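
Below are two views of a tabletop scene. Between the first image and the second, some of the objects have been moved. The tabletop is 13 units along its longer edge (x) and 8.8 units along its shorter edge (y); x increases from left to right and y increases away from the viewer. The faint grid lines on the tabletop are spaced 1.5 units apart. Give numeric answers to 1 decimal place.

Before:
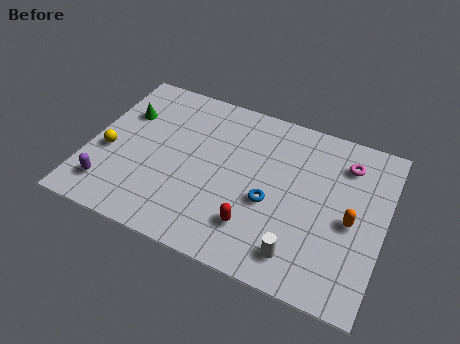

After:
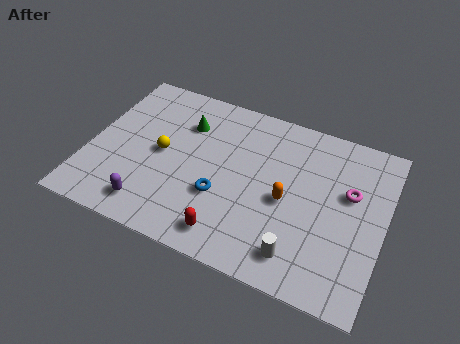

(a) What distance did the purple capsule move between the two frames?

1.9

The purple capsule moved from about (1.2, 1.7) to (3.1, 1.4), a distance of √(1.9² + 0.3²) ≈ 1.9.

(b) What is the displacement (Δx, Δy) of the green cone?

(2.7, 0.4)

From the two frames, the green cone sits at roughly (1.3, 6.0) before and (4.0, 6.4) after.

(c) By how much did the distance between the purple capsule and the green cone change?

+0.8

Before: roughly 4.3 units apart; after: 5.1. That's 0.8 units further apart.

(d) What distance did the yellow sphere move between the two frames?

2.4

The yellow sphere was near (0.9, 3.6) before and (3.2, 4.4) after, so it travelled √(2.3² + 0.8²) ≈ 2.4 units.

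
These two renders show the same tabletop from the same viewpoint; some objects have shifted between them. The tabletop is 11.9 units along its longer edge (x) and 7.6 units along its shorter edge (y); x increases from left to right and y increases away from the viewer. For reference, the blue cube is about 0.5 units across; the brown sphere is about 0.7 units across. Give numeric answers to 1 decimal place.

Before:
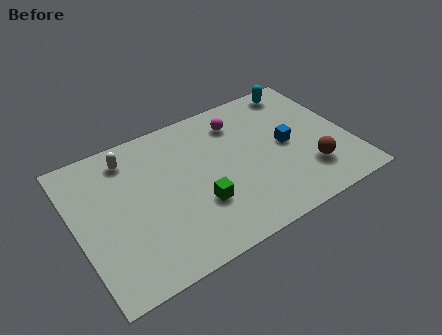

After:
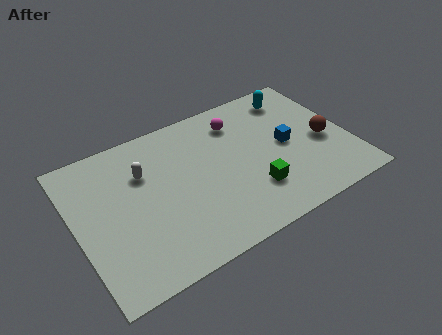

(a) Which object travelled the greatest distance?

the green cube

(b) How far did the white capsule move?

1.2

From (2.6, 6.3) to (3.1, 5.2), the white capsule covered √(0.5² + 1.1²) ≈ 1.2 units.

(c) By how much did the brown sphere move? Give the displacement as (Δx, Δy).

(0.9, 1.3)

The brown sphere started near (9.9, 2.0) and ended near (10.8, 3.3).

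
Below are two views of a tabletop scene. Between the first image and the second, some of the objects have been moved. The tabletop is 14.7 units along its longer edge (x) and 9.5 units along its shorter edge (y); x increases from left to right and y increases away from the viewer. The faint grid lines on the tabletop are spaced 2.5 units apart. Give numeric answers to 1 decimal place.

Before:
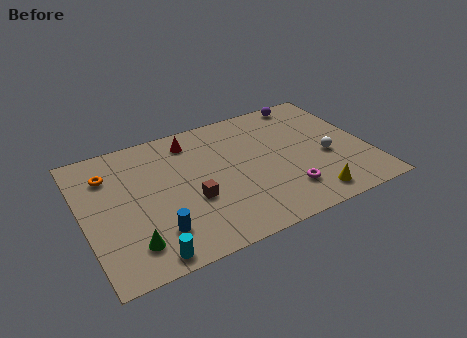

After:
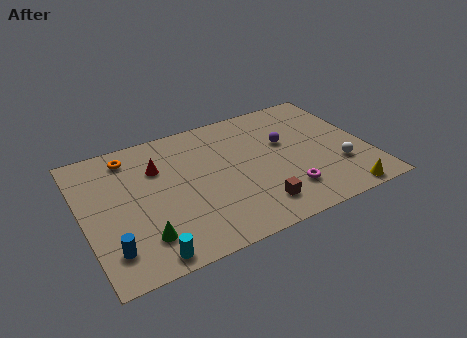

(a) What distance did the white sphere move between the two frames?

1.1

The white sphere moved from about (12.5, 3.9) to (13.0, 2.9), a distance of √(0.5² + 1.0²) ≈ 1.1.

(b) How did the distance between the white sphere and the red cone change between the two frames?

+2.0

They were about 7.7 units apart before and 9.7 after — 2.0 units further apart.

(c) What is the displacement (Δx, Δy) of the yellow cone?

(1.6, -0.5)

The yellow cone started near (11.2, 1.3) and ended near (12.8, 0.8).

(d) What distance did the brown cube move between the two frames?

3.6

The brown cube was near (5.4, 3.6) before and (8.5, 1.8) after, so it travelled √(3.1² + 1.8²) ≈ 3.6 units.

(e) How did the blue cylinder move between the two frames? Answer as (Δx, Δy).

(-2.3, -0.2)

From the two frames, the blue cylinder sits at roughly (3.4, 2.2) before and (1.1, 2.0) after.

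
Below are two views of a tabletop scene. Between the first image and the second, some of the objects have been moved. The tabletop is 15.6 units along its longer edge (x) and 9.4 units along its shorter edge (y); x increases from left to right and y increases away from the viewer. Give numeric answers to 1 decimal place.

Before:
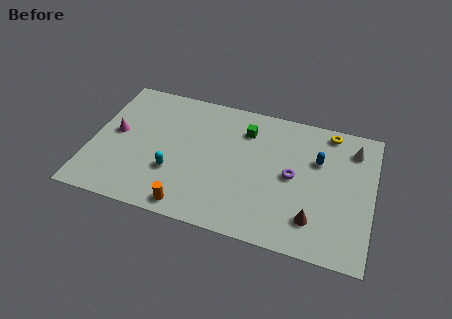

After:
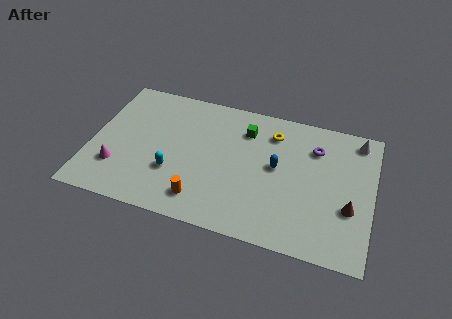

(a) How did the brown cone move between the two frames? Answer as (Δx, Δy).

(1.9, 1.3)

The brown cone was at about (12.5, 2.1) and moved to about (14.4, 3.4).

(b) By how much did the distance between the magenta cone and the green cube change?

+0.8

Before: roughly 7.4 units apart; after: 8.2. That's 0.8 units further apart.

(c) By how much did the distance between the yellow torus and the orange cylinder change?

-3.6

They were about 10.3 units apart before and 6.7 after — 3.6 units closer together.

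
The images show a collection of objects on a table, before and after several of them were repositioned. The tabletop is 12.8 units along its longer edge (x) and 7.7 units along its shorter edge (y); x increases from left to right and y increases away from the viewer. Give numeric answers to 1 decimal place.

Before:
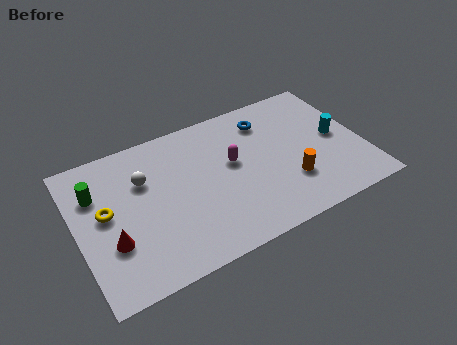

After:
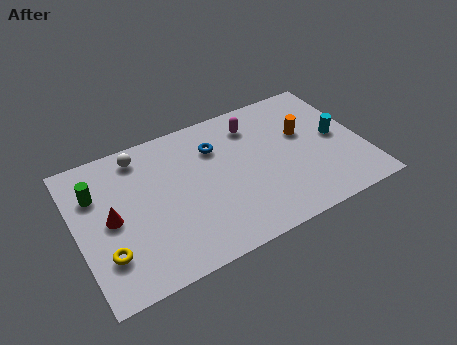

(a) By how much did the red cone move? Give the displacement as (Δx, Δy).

(0.1, 1.2)

The red cone was at about (1.4, 2.6) and moved to about (1.5, 3.8).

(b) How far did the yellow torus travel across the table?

2.1

The yellow torus was near (1.3, 4.2) before and (1.1, 2.1) after, so it travelled √(0.2² + 2.1²) ≈ 2.1 units.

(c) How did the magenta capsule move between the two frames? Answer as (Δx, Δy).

(1.2, 1.7)

From the two frames, the magenta capsule sits at roughly (7.0, 4.4) before and (8.2, 6.1) after.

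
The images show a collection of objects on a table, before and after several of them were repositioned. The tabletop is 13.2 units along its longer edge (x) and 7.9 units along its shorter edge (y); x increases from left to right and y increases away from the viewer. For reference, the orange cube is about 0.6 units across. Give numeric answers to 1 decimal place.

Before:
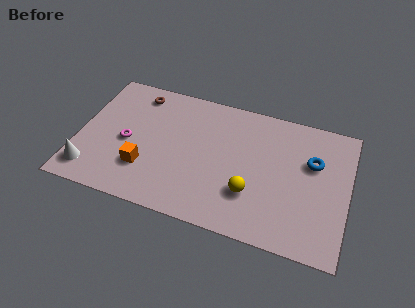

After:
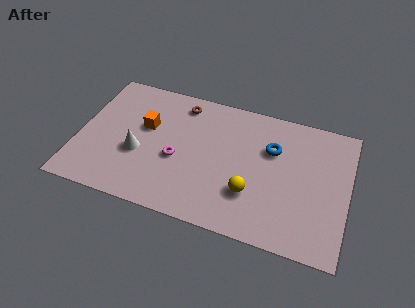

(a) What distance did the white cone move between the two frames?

2.8

From (0.8, 1.4) to (3.0, 3.1), the white cone covered √(2.2² + 1.7²) ≈ 2.8 units.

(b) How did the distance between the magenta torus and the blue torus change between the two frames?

-4.2

The distance was about 9.1 in the first image and 4.9 in the second, so they moved 4.2 units closer together.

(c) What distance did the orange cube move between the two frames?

2.5

The orange cube was near (3.4, 2.3) before and (3.2, 4.8) after, so it travelled √(0.2² + 2.5²) ≈ 2.5 units.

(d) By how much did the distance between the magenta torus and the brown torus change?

+0.3

Before: roughly 3.1 units apart; after: 3.4. That's 0.3 units further apart.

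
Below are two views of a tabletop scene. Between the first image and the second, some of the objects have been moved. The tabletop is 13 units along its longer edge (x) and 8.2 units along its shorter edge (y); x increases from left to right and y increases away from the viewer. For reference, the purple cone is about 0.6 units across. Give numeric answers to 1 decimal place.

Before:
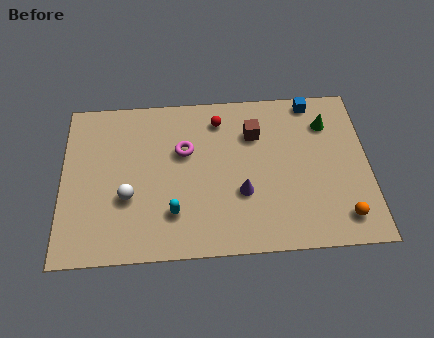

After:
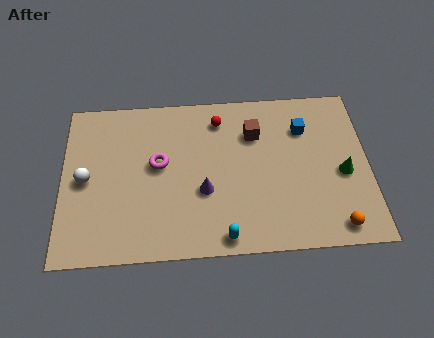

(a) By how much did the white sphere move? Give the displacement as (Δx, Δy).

(-1.8, 1.0)

The white sphere was at about (2.8, 3.0) and moved to about (1.0, 4.0).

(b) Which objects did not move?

the brown cube and the red sphere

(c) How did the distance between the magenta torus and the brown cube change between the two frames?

+1.2

The distance was about 3.1 in the first image and 4.3 in the second, so they moved 1.2 units further apart.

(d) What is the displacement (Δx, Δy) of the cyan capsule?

(2.1, -1.3)

The cyan capsule was at about (4.7, 2.1) and moved to about (6.8, 0.8).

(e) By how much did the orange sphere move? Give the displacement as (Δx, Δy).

(-0.3, -0.4)

The orange sphere was at about (11.8, 1.4) and moved to about (11.5, 1.0).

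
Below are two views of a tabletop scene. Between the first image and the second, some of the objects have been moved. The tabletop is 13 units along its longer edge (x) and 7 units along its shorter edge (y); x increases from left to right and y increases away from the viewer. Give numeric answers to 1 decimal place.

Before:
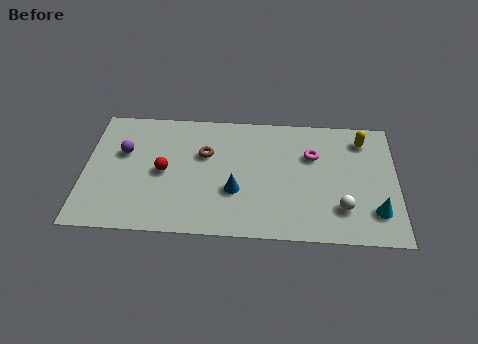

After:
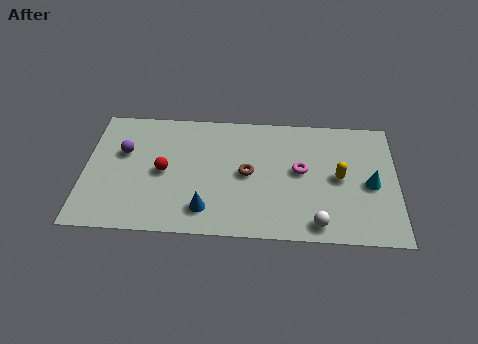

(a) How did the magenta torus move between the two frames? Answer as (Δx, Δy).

(-0.5, -0.9)

From the two frames, the magenta torus sits at roughly (9.5, 4.7) before and (9.0, 3.8) after.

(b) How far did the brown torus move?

2.1

The brown torus was near (5.0, 4.5) before and (6.8, 3.5) after, so it travelled √(1.8² + 1.0²) ≈ 2.1 units.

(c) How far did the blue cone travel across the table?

1.6

The blue cone was near (6.3, 2.5) before and (5.1, 1.4) after, so it travelled √(1.2² + 1.1²) ≈ 1.6 units.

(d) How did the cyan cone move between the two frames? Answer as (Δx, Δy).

(-0.2, 1.5)

The cyan cone was at about (12.1, 1.7) and moved to about (11.9, 3.2).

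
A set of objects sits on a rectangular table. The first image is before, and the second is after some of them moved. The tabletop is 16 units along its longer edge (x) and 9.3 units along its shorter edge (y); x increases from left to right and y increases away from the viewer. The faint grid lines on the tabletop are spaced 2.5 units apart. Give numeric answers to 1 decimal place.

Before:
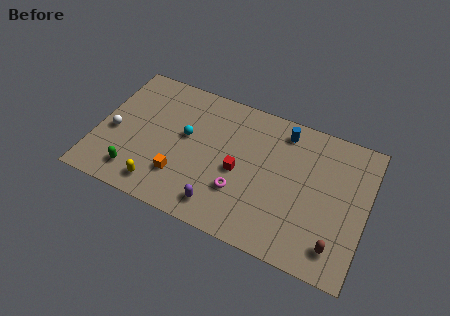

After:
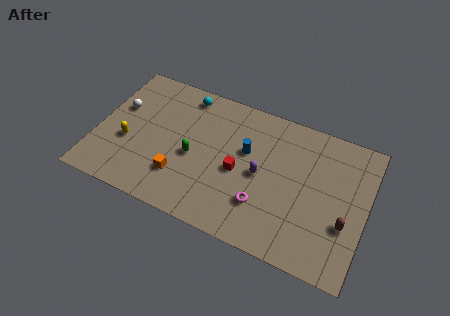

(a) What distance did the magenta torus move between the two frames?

1.4

The magenta torus was near (8.7, 2.9) before and (10.1, 2.6) after, so it travelled √(1.4² + 0.3²) ≈ 1.4 units.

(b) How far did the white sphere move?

1.8

From (1.0, 4.0) to (1.1, 5.8), the white sphere covered √(0.1² + 1.8²) ≈ 1.8 units.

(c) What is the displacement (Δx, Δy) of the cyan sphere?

(-0.4, 2.8)

The cyan sphere started near (5.2, 5.3) and ended near (4.8, 8.1).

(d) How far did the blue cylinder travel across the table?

3.0

The blue cylinder moved from about (10.8, 7.9) to (8.8, 5.7), a distance of √(2.0² + 2.2²) ≈ 3.0.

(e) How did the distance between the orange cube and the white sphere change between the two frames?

+0.8

Before: roughly 4.5 units apart; after: 5.3. That's 0.8 units further apart.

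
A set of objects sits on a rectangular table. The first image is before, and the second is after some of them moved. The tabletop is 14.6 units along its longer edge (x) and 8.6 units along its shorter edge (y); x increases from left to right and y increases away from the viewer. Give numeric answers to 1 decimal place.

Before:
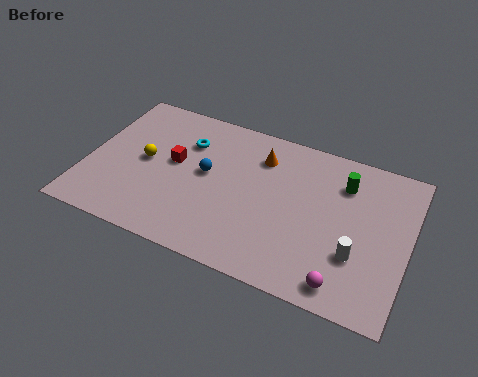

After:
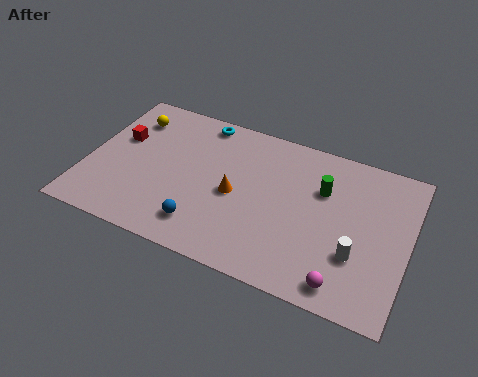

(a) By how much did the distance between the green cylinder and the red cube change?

+1.5

The distance was about 7.8 in the first image and 9.3 in the second, so they moved 1.5 units further apart.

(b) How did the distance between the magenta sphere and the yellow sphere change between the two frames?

+1.8

The distance was about 10.0 in the first image and 11.8 in the second, so they moved 1.8 units further apart.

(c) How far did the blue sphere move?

3.0

The blue sphere was near (5.4, 4.7) before and (5.6, 1.7) after, so it travelled √(0.2² + 3.0²) ≈ 3.0 units.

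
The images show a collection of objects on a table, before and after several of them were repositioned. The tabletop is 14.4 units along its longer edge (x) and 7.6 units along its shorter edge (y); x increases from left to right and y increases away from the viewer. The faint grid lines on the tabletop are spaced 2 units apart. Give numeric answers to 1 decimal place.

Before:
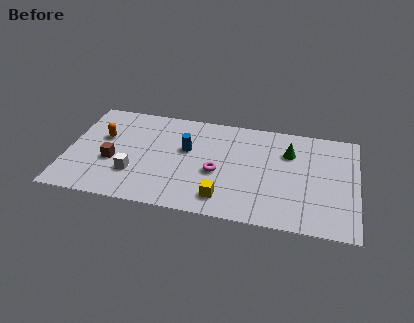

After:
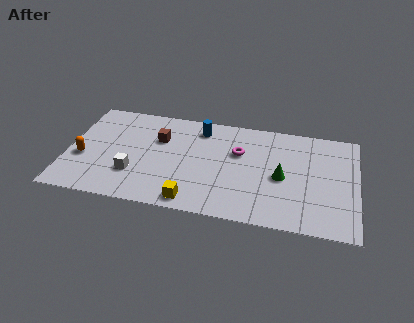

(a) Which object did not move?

the white cube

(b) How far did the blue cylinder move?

1.8

The blue cylinder was near (5.9, 4.6) before and (6.5, 6.3) after, so it travelled √(0.6² + 1.7²) ≈ 1.8 units.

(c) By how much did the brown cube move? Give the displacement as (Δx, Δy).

(2.2, 2.1)

The brown cube was at about (2.3, 3.0) and moved to about (4.5, 5.1).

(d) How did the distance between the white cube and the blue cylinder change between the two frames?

+1.7

The distance was about 3.4 in the first image and 5.1 in the second, so they moved 1.7 units further apart.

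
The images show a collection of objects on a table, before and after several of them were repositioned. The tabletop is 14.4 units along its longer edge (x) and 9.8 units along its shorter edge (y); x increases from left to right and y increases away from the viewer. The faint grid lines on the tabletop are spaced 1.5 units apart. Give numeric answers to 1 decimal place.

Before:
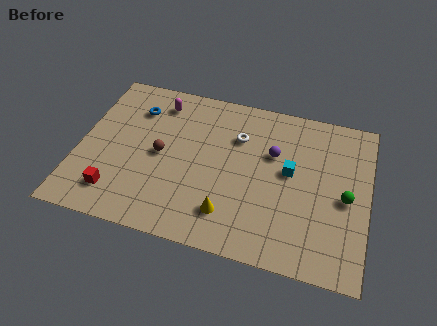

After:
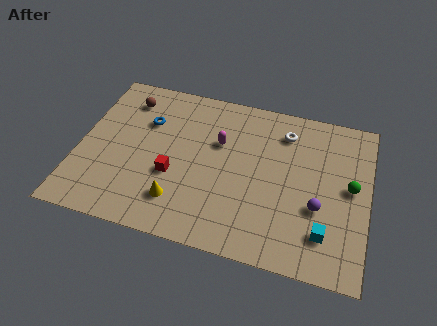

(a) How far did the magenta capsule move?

3.7

The magenta capsule was near (3.7, 8.1) before and (6.9, 6.3) after, so it travelled √(3.2² + 1.8²) ≈ 3.7 units.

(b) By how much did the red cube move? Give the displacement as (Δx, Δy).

(2.7, 1.8)

The red cube was at about (2.1, 1.9) and moved to about (4.8, 3.7).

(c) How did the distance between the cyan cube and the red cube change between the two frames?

-1.4

Before: roughly 9.1 units apart; after: 7.7. That's 1.4 units closer together.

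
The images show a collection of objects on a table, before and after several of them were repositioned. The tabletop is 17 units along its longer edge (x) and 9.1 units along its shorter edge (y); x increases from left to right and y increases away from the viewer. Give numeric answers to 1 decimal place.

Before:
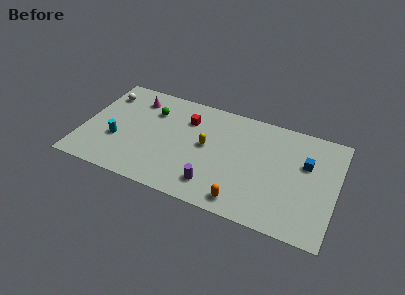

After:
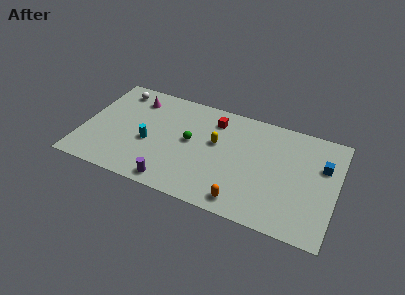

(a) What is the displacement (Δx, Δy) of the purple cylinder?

(-2.7, -0.8)

The purple cylinder started near (9.1, 1.8) and ended near (6.4, 1.0).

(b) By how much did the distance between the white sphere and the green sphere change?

+2.7

The distance was about 3.3 in the first image and 6.0 in the second, so they moved 2.7 units further apart.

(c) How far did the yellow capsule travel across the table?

0.8

From (8.3, 4.9) to (8.9, 5.4), the yellow capsule covered √(0.6² + 0.5²) ≈ 0.8 units.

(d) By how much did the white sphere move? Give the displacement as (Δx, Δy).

(0.8, 0.6)

The white sphere started near (1.1, 7.1) and ended near (1.9, 7.7).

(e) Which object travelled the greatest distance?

the green sphere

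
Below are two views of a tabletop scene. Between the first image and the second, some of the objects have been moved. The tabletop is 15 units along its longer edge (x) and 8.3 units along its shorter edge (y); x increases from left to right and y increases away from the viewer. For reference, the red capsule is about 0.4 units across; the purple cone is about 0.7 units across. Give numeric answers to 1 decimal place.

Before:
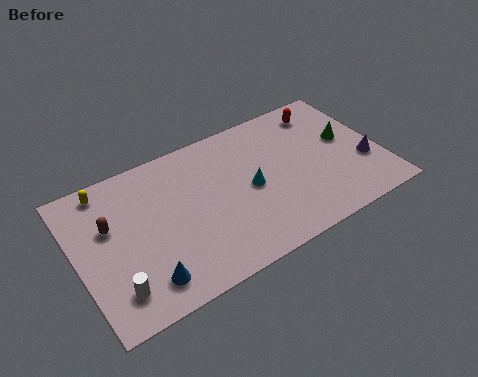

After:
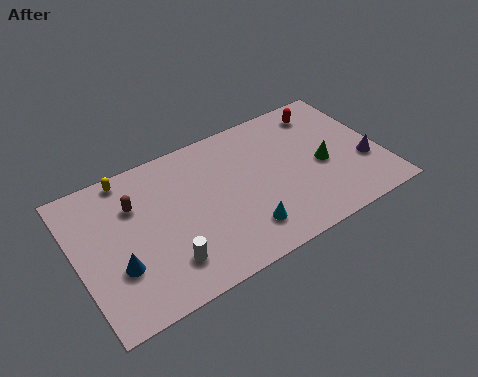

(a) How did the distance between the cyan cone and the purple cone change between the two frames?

+0.7

Before: roughly 5.7 units apart; after: 6.4. That's 0.7 units further apart.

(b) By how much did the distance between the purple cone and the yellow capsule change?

-1.0

Before: roughly 13.1 units apart; after: 12.1. That's 1.0 units closer together.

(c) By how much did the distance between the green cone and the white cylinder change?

-4.1

They were about 12.4 units apart before and 8.3 after — 4.1 units closer together.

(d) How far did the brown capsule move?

1.4

From (1.7, 5.2) to (3.0, 5.8), the brown capsule covered √(1.3² + 0.6²) ≈ 1.4 units.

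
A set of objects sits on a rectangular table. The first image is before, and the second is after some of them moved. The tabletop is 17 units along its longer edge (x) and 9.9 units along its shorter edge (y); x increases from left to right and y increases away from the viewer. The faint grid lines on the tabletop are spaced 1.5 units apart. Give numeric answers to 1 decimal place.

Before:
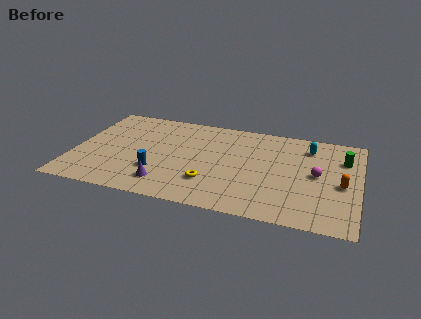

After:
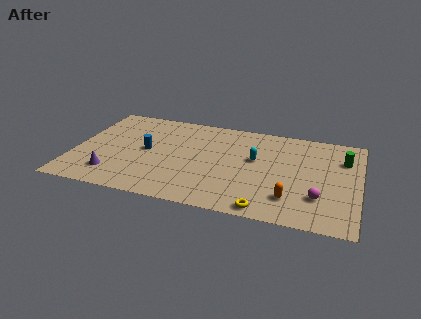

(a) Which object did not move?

the green cylinder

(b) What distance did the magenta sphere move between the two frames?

2.3

From (14.5, 5.1) to (14.7, 2.8), the magenta sphere covered √(0.2² + 2.3²) ≈ 2.3 units.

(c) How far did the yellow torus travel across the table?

3.8

From (8.3, 2.7) to (11.7, 0.9), the yellow torus covered √(3.4² + 1.8²) ≈ 3.8 units.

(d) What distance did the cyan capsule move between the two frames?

3.7

From (13.9, 7.9) to (10.8, 5.8), the cyan capsule covered √(3.1² + 2.1²) ≈ 3.7 units.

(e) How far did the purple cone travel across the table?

3.2

The purple cone moved from about (5.7, 1.9) to (2.5, 2.1), a distance of √(3.2² + 0.2²) ≈ 3.2.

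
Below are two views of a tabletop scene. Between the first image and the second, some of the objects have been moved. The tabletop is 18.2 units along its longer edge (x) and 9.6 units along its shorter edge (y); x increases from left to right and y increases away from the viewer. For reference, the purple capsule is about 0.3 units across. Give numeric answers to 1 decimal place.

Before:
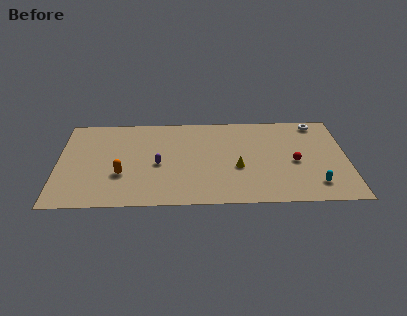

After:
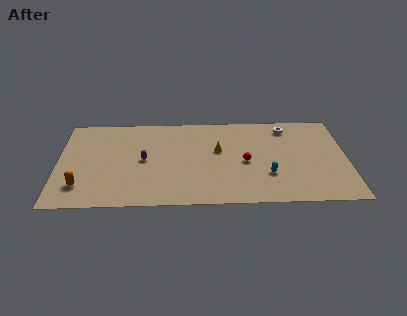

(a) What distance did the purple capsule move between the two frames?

1.0

From (6.3, 4.3) to (5.4, 4.8), the purple capsule covered √(0.9² + 0.5²) ≈ 1.0 units.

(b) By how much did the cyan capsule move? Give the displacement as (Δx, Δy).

(-2.9, 1.1)

The cyan capsule was at about (16.1, 1.9) and moved to about (13.2, 3.0).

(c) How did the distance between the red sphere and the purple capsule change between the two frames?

-2.2

Before: roughly 8.6 units apart; after: 6.4. That's 2.2 units closer together.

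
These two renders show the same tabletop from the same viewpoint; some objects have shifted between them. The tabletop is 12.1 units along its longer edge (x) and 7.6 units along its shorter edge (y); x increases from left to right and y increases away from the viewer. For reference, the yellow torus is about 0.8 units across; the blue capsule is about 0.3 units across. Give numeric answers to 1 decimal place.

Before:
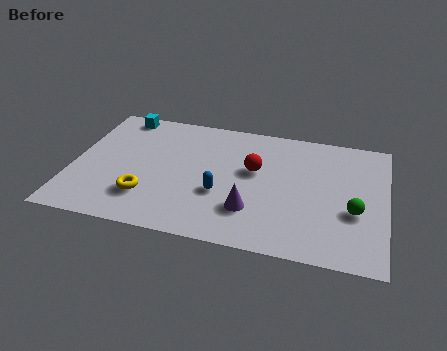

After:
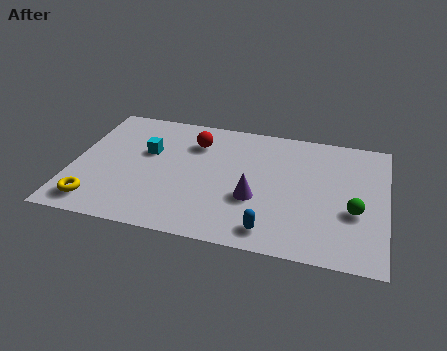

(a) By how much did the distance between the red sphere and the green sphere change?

+2.7

Before: roughly 4.2 units apart; after: 6.9. That's 2.7 units further apart.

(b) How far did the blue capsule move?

2.6

The blue capsule moved from about (5.8, 2.8) to (7.8, 1.1), a distance of √(2.0² + 1.7²) ≈ 2.6.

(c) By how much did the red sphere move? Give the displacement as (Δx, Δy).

(-2.4, 1.2)

From the two frames, the red sphere sits at roughly (7.0, 4.5) before and (4.6, 5.7) after.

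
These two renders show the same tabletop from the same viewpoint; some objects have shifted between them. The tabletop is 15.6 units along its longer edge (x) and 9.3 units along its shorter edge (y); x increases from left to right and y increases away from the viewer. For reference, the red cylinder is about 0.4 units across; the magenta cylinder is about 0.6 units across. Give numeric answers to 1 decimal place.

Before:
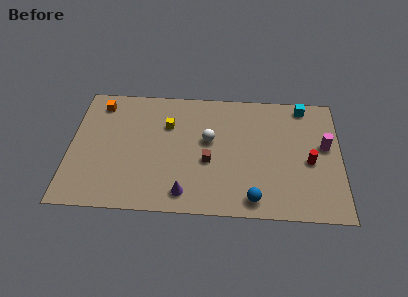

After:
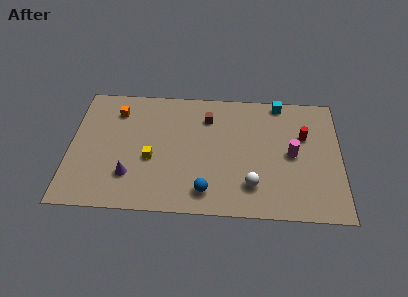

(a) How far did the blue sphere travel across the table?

2.7

The blue sphere was near (10.6, 1.2) before and (7.9, 1.6) after, so it travelled √(2.7² + 0.4²) ≈ 2.7 units.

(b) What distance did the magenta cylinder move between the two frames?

2.0

The magenta cylinder moved from about (14.7, 5.3) to (12.8, 4.6), a distance of √(1.9² + 0.7²) ≈ 2.0.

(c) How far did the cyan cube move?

1.4

The cyan cube moved from about (13.5, 8.3) to (12.1, 8.5), a distance of √(1.4² + 0.2²) ≈ 1.4.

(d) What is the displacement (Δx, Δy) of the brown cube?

(-0.1, 3.3)

The brown cube started near (8.0, 3.8) and ended near (7.9, 7.1).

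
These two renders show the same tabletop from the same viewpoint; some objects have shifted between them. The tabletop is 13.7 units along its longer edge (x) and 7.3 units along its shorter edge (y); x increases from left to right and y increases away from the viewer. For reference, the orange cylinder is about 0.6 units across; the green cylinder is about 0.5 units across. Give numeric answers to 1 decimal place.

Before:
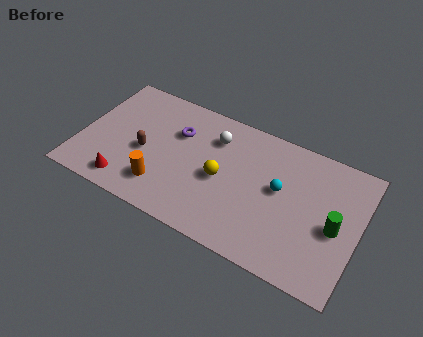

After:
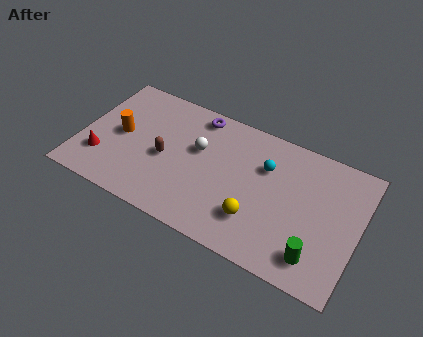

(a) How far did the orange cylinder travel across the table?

3.1

The orange cylinder was near (4.3, 1.7) before and (1.9, 3.7) after, so it travelled √(2.4² + 2.0²) ≈ 3.1 units.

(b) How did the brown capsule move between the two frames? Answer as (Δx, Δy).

(1.0, 0.1)

From the two frames, the brown capsule sits at roughly (3.2, 3.2) before and (4.2, 3.3) after.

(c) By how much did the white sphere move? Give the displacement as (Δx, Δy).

(-0.7, -1.0)

The white sphere started near (6.4, 5.5) and ended near (5.7, 4.5).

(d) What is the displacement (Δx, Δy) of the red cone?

(-1.4, 0.9)

From the two frames, the red cone sits at roughly (2.6, 1.1) before and (1.2, 2.0) after.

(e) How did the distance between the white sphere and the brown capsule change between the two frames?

-2.0

They were about 3.9 units apart before and 1.9 after — 2.0 units closer together.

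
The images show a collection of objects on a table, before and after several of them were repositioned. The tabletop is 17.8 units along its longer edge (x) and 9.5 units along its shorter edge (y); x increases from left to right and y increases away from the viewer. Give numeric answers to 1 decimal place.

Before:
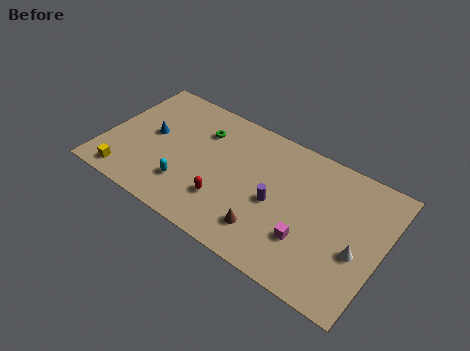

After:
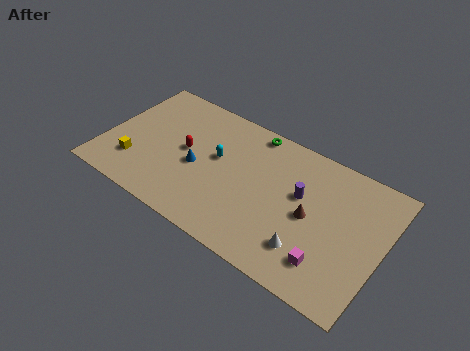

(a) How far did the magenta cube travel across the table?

1.6

The magenta cube was near (13.4, 2.9) before and (14.8, 2.1) after, so it travelled √(1.4² + 0.8²) ≈ 1.6 units.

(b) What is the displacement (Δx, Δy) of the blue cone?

(3.2, -0.9)

The blue cone started near (2.8, 5.1) and ended near (6.0, 4.2).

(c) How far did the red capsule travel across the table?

3.8

From (8.1, 2.7) to (5.1, 5.0), the red capsule covered √(3.0² + 2.3²) ≈ 3.8 units.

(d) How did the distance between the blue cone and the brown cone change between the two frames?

-1.3

The distance was about 8.6 in the first image and 7.3 in the second, so they moved 1.3 units closer together.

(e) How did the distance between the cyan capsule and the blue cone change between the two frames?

-2.1

Before: roughly 3.8 units apart; after: 1.7. That's 2.1 units closer together.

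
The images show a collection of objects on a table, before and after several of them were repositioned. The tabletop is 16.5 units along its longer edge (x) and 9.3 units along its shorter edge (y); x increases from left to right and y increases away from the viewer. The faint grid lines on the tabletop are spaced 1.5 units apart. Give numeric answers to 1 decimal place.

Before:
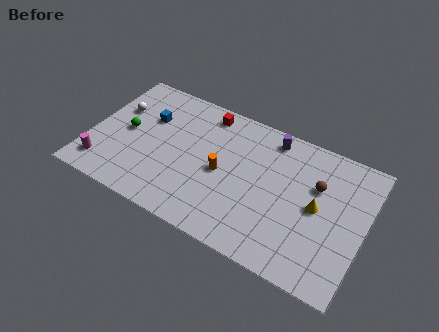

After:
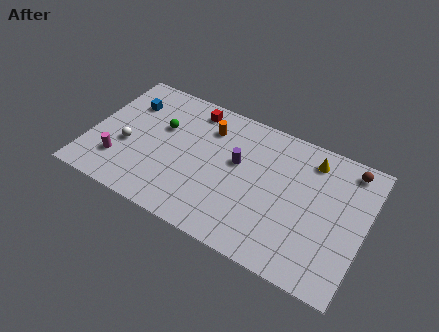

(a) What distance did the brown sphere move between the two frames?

2.6

The brown sphere moved from about (13.5, 6.1) to (15.2, 8.1), a distance of √(1.7² + 2.0²) ≈ 2.6.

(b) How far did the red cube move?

0.8

The red cube was near (6.5, 8.1) before and (5.7, 8.0) after, so it travelled √(0.8² + 0.1²) ≈ 0.8 units.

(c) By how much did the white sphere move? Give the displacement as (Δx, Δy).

(1.0, -2.4)

The white sphere was at about (1.3, 6.1) and moved to about (2.3, 3.7).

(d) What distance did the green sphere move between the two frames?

2.3

The green sphere moved from about (2.1, 4.7) to (4.1, 5.9), a distance of √(2.0² + 1.2²) ≈ 2.3.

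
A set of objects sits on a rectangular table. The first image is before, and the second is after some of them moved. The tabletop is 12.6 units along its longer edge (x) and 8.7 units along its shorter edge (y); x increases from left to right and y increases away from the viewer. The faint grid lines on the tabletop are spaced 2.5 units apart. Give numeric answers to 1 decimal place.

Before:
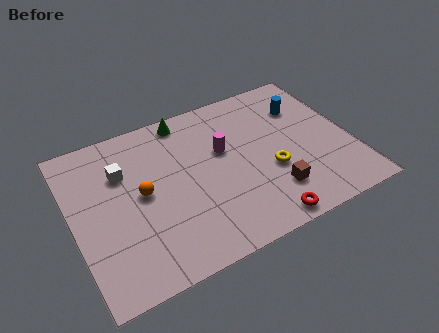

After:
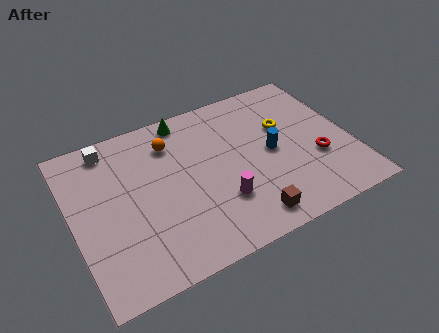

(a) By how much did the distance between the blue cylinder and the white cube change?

-0.7

The distance was about 8.4 in the first image and 7.7 in the second, so they moved 0.7 units closer together.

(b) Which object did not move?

the green cone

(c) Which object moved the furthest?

the red torus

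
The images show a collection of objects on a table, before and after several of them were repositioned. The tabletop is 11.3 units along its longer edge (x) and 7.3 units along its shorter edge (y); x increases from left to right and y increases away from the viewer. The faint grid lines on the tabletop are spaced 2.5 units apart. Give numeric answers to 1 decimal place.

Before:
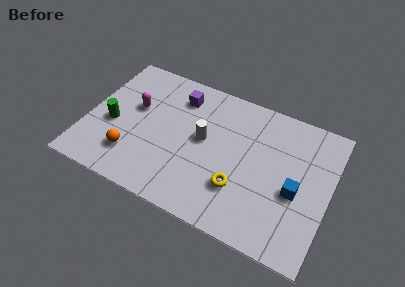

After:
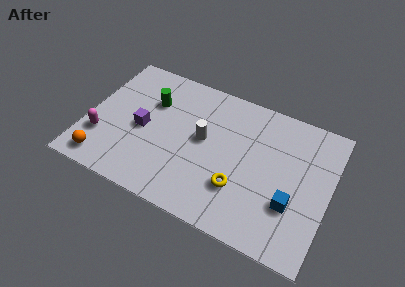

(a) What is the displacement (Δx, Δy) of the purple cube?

(-1.4, -2.4)

The purple cube started near (4.0, 5.8) and ended near (2.6, 3.4).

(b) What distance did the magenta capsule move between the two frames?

2.6

The magenta capsule moved from about (2.1, 4.4) to (0.8, 2.2), a distance of √(1.3² + 2.2²) ≈ 2.6.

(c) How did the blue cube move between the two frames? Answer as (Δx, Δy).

(-0.1, -0.7)

From the two frames, the blue cube sits at roughly (9.8, 3.1) before and (9.7, 2.4) after.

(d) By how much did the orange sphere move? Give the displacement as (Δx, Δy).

(-1.2, -0.8)

From the two frames, the orange sphere sits at roughly (2.3, 1.8) before and (1.1, 1.0) after.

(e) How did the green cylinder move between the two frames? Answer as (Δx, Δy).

(1.6, 1.9)

The green cylinder was at about (1.2, 3.1) and moved to about (2.8, 5.0).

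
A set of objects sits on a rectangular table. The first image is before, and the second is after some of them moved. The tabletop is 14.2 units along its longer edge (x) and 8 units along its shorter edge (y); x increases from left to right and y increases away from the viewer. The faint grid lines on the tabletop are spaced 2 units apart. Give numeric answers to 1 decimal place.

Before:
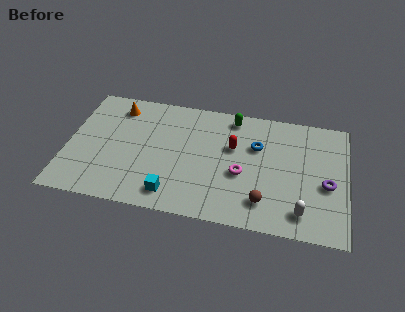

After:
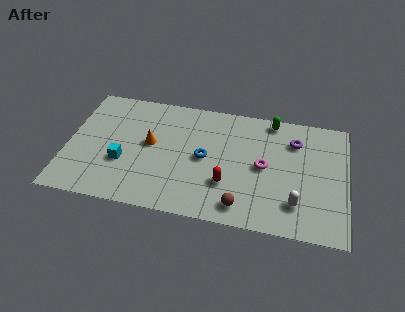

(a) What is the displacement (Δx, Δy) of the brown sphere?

(-1.1, -0.5)

From the two frames, the brown sphere sits at roughly (10.1, 1.7) before and (9.0, 1.2) after.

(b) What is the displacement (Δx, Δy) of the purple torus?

(-1.7, 2.6)

The purple torus started near (13.2, 3.4) and ended near (11.5, 6.0).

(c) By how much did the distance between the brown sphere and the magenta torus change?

+1.0

The distance was about 2.0 in the first image and 3.0 in the second, so they moved 1.0 units further apart.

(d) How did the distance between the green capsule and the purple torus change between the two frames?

-4.4

They were about 6.1 units apart before and 1.7 after — 4.4 units closer together.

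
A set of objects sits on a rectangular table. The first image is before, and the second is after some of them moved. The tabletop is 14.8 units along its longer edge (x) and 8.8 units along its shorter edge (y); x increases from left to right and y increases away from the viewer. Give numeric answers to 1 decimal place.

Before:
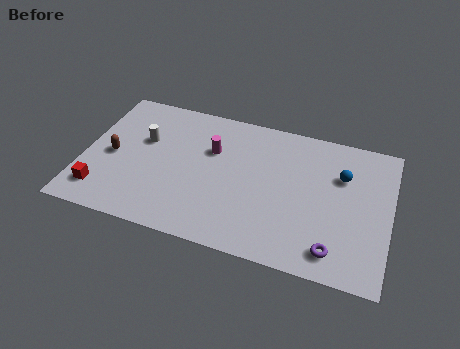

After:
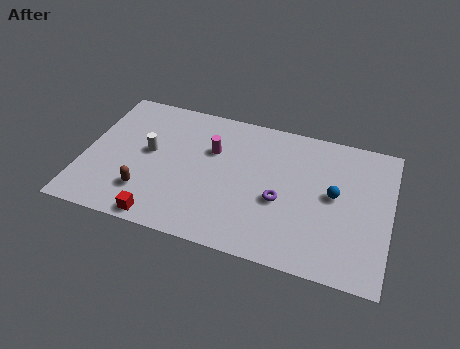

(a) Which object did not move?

the magenta cylinder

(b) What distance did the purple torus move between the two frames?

3.5

From (12.3, 1.4) to (9.6, 3.6), the purple torus covered √(2.7² + 2.2²) ≈ 3.5 units.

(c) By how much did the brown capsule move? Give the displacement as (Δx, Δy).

(1.8, -1.9)

From the two frames, the brown capsule sits at roughly (1.4, 4.1) before and (3.2, 2.2) after.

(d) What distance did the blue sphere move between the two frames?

1.3

From (12.4, 6.0) to (12.1, 4.7), the blue sphere covered √(0.3² + 1.3²) ≈ 1.3 units.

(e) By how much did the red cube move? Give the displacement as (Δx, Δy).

(3.0, -0.9)

From the two frames, the red cube sits at roughly (1.1, 1.7) before and (4.1, 0.8) after.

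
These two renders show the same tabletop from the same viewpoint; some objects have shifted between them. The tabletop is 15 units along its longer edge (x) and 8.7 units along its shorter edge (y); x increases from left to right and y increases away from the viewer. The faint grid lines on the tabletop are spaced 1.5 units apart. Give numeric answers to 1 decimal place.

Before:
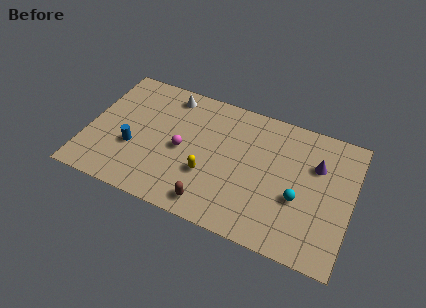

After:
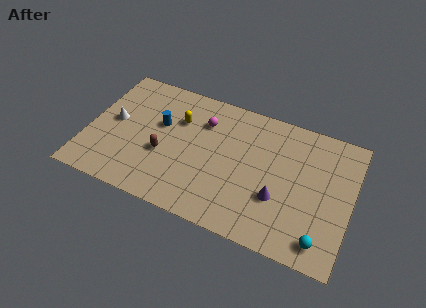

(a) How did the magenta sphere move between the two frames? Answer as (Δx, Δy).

(1.0, 2.3)

The magenta sphere was at about (5.4, 4.1) and moved to about (6.4, 6.4).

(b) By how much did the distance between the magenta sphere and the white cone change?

+1.7

Before: roughly 3.6 units apart; after: 5.3. That's 1.7 units further apart.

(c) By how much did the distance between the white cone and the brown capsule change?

-3.8

They were about 7.0 units apart before and 3.2 after — 3.8 units closer together.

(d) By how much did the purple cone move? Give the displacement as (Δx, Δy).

(-1.9, -2.9)

The purple cone started near (12.9, 5.9) and ended near (11.0, 3.0).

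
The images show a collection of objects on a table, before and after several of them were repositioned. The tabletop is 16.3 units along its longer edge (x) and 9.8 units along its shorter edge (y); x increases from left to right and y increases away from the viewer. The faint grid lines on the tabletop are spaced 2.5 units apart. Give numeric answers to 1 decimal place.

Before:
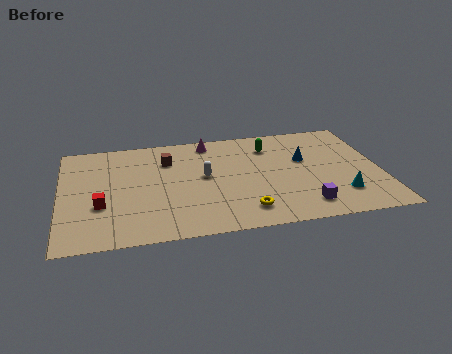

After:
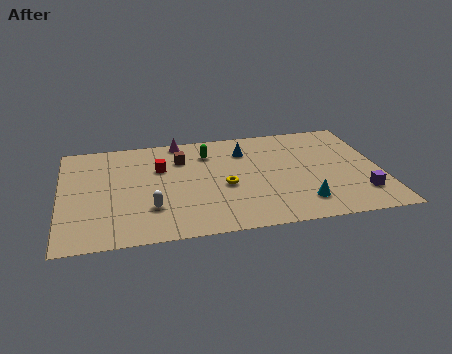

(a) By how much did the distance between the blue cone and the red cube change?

-6.3

Before: roughly 10.8 units apart; after: 4.5. That's 6.3 units closer together.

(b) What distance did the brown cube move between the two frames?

0.7

The brown cube moved from about (5.5, 7.2) to (6.2, 7.2), a distance of √(0.7² + 0.0²) ≈ 0.7.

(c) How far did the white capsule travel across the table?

3.8

The white capsule was near (7.3, 5.3) before and (4.5, 2.8) after, so it travelled √(2.8² + 2.5²) ≈ 3.8 units.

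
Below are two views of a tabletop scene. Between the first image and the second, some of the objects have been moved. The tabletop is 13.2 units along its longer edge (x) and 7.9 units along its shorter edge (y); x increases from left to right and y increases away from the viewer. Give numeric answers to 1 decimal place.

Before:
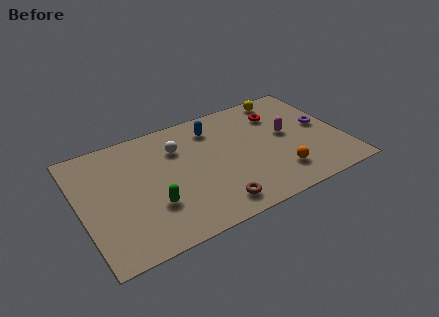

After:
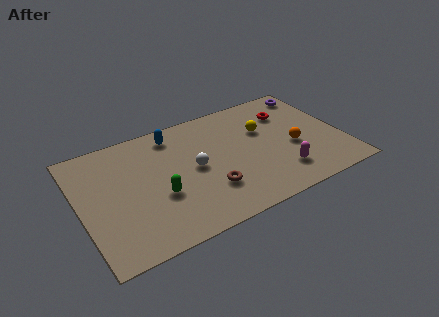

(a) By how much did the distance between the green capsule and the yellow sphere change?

-2.7

They were about 8.7 units apart before and 6.0 after — 2.7 units closer together.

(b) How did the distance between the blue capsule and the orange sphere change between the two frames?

+1.4

The distance was about 5.2 in the first image and 6.6 in the second, so they moved 1.4 units further apart.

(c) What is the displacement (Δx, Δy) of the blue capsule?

(-2.0, 0.4)

From the two frames, the blue capsule sits at roughly (7.0, 6.3) before and (5.0, 6.7) after.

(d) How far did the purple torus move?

2.6

The purple torus was near (12.3, 4.2) before and (12.3, 6.8) after, so it travelled √(0.0² + 2.6²) ≈ 2.6 units.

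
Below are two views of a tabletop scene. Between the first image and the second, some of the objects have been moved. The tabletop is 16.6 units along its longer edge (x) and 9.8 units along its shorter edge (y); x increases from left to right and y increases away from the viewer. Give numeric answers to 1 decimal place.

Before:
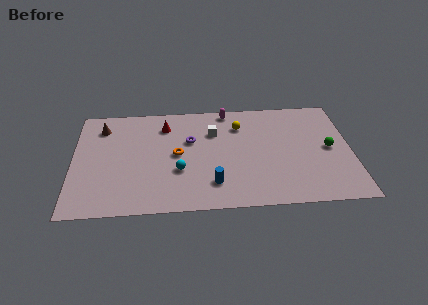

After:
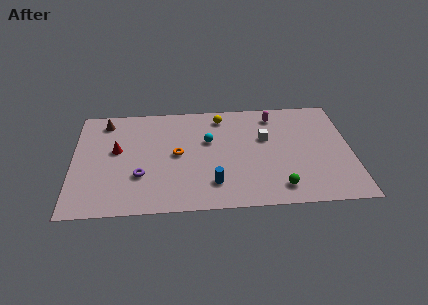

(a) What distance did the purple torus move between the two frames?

4.2

The purple torus moved from about (7.0, 6.2) to (4.0, 3.2), a distance of √(3.0² + 3.0²) ≈ 4.2.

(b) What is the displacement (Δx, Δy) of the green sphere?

(-3.1, -3.3)

The green sphere started near (15.3, 4.9) and ended near (12.2, 1.6).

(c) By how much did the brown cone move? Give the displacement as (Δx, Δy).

(0.2, 0.5)

From the two frames, the brown cone sits at roughly (1.7, 7.8) before and (1.9, 8.3) after.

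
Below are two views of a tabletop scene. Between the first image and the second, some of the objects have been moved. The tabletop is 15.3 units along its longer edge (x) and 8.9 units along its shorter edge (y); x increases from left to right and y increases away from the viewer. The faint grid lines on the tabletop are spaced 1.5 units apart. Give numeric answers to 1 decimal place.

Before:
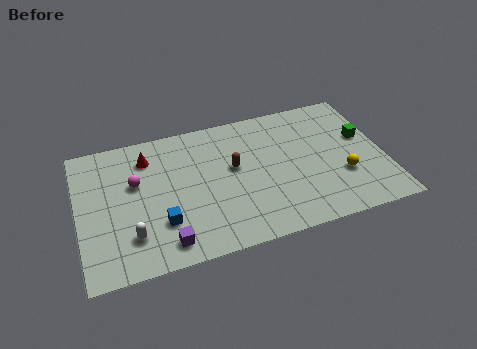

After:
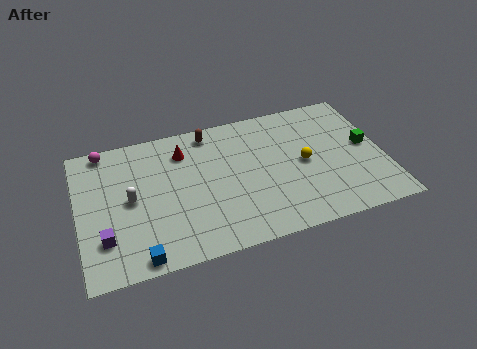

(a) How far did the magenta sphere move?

3.0

The magenta sphere was near (2.9, 5.5) before and (1.5, 8.1) after, so it travelled √(1.4² + 2.6²) ≈ 3.0 units.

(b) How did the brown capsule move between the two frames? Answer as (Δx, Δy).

(-1.0, 2.7)

From the two frames, the brown capsule sits at roughly (7.8, 5.1) before and (6.8, 7.8) after.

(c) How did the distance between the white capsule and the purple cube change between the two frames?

+0.7

The distance was about 1.8 in the first image and 2.5 in the second, so they moved 0.7 units further apart.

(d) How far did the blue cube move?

2.2

From (4.0, 2.6) to (2.8, 0.8), the blue cube covered √(1.2² + 1.8²) ≈ 2.2 units.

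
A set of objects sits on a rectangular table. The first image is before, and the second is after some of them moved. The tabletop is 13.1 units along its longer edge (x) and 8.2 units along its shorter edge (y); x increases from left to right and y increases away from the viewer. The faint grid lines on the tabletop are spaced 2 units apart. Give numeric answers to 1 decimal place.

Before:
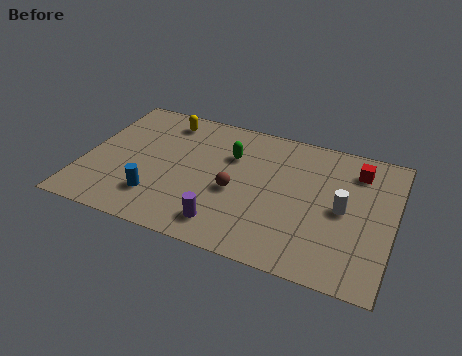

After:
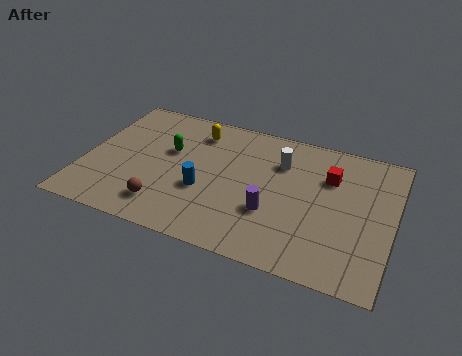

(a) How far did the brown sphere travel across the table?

3.4

The brown sphere was near (6.5, 3.5) before and (3.7, 1.6) after, so it travelled √(2.8² + 1.9²) ≈ 3.4 units.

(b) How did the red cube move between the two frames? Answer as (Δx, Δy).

(-1.1, -0.8)

The red cube started near (11.4, 6.5) and ended near (10.3, 5.7).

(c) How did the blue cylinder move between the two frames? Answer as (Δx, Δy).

(1.9, 1.1)

The blue cylinder started near (3.3, 2.0) and ended near (5.2, 3.1).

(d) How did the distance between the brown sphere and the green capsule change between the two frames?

+1.3

They were about 2.1 units apart before and 3.4 after — 1.3 units further apart.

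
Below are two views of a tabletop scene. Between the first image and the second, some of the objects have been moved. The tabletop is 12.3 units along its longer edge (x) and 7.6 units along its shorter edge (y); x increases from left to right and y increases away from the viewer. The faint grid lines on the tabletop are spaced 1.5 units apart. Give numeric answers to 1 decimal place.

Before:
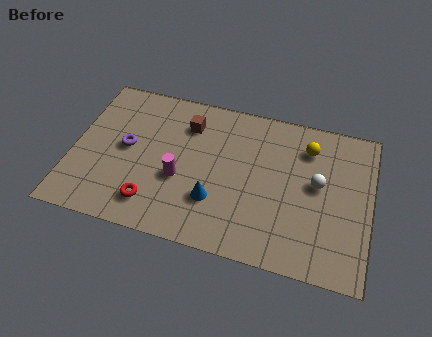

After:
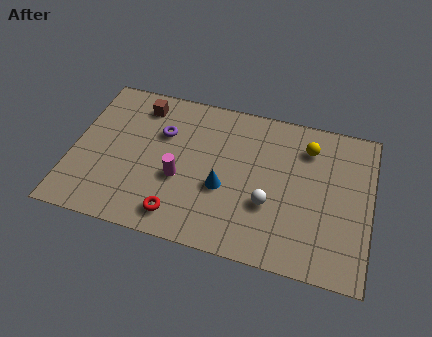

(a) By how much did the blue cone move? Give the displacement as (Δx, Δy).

(0.3, 0.7)

The blue cone was at about (6.0, 2.3) and moved to about (6.3, 3.0).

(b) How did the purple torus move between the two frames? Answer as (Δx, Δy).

(1.4, 1.1)

The purple torus was at about (2.2, 4.0) and moved to about (3.6, 5.1).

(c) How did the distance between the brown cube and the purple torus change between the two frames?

-1.4

The distance was about 3.0 in the first image and 1.6 in the second, so they moved 1.4 units closer together.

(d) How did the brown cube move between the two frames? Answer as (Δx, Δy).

(-2.0, 0.5)

The brown cube started near (4.6, 5.8) and ended near (2.6, 6.3).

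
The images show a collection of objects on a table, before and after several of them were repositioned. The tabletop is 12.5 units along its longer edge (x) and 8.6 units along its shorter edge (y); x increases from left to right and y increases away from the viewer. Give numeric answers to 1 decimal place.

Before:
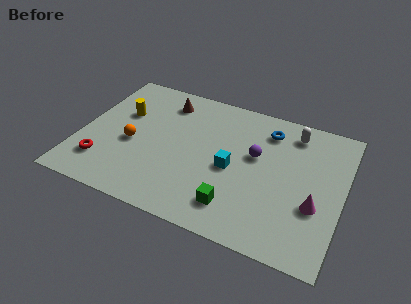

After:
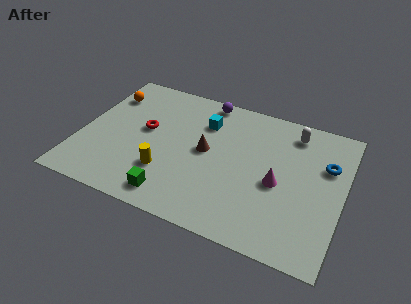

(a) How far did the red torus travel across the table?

3.3

From (1.3, 2.0) to (3.0, 4.8), the red torus covered √(1.7² + 2.8²) ≈ 3.3 units.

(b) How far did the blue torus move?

3.1

The blue torus moved from about (8.7, 6.9) to (11.6, 5.7), a distance of √(2.9² + 1.2²) ≈ 3.1.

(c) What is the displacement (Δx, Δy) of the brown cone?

(2.3, -2.5)

From the two frames, the brown cone sits at roughly (3.7, 7.0) before and (6.0, 4.5) after.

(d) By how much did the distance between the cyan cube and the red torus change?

-3.2

The distance was about 6.3 in the first image and 3.1 in the second, so they moved 3.2 units closer together.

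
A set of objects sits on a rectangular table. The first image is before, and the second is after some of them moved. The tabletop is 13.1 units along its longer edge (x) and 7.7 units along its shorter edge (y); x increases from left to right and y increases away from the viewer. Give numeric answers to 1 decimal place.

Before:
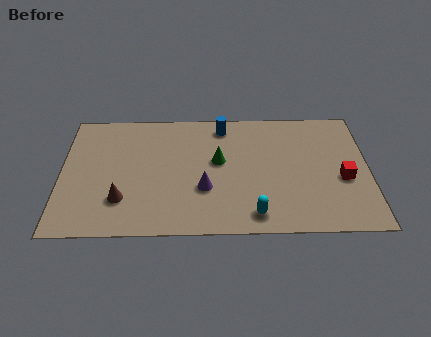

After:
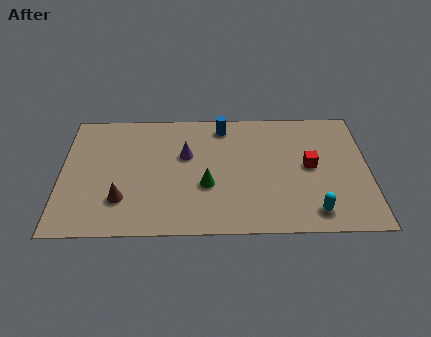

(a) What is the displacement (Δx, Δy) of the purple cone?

(-0.8, 2.1)

From the two frames, the purple cone sits at roughly (6.1, 2.7) before and (5.3, 4.8) after.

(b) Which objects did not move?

the blue cylinder and the brown cone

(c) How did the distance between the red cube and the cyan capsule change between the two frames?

-1.5

The distance was about 4.3 in the first image and 2.8 in the second, so they moved 1.5 units closer together.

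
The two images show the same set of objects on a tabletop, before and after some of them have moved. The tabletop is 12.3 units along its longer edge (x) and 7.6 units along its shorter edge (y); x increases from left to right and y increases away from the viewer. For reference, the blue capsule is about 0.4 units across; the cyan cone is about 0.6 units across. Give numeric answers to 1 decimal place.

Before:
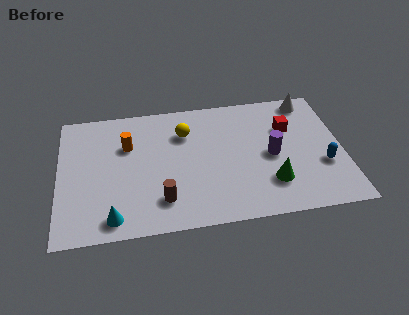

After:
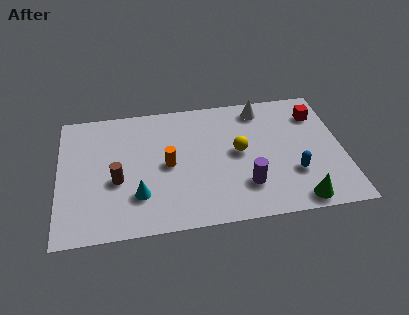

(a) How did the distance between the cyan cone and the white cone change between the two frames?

-3.4

They were about 10.4 units apart before and 7.0 after — 3.4 units closer together.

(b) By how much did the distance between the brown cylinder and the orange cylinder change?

-1.4

They were about 3.7 units apart before and 2.3 after — 1.4 units closer together.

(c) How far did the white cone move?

2.1

The white cone moved from about (11.0, 6.7) to (8.9, 6.5), a distance of √(2.1² + 0.2²) ≈ 2.1.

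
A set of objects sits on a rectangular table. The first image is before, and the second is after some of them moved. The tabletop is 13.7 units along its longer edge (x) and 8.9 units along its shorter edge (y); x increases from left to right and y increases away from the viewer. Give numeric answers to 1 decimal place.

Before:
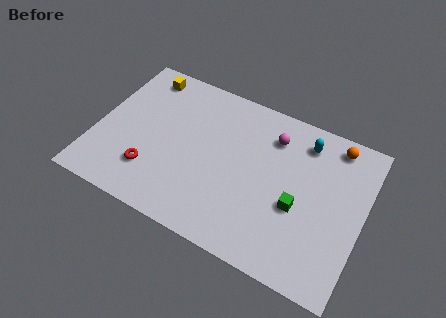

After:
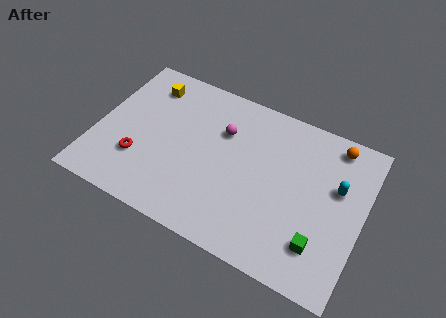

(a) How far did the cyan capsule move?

2.6

The cyan capsule was near (10.4, 7.3) before and (12.3, 5.5) after, so it travelled √(1.9² + 1.8²) ≈ 2.6 units.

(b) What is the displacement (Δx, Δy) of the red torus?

(-0.7, 0.4)

The red torus started near (3.1, 2.3) and ended near (2.4, 2.7).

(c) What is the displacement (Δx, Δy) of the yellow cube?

(0.3, -0.5)

The yellow cube was at about (1.9, 7.7) and moved to about (2.2, 7.2).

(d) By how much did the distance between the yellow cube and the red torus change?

-1.0

Before: roughly 5.5 units apart; after: 4.5. That's 1.0 units closer together.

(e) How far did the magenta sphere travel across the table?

2.6

From (8.8, 6.9) to (6.3, 6.1), the magenta sphere covered √(2.5² + 0.8²) ≈ 2.6 units.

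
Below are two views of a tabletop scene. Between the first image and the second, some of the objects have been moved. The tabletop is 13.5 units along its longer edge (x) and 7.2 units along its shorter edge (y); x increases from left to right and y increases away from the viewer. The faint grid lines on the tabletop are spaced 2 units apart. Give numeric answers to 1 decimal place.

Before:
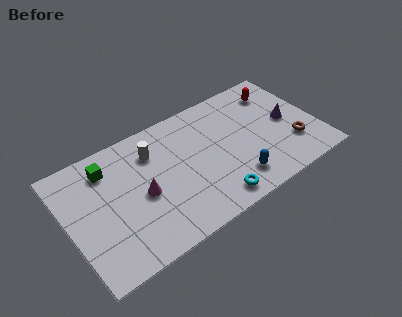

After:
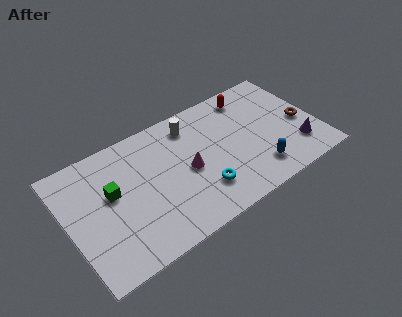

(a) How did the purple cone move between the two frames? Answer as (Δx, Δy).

(0.2, -1.8)

The purple cone was at about (12.0, 3.6) and moved to about (12.2, 1.8).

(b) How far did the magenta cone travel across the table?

2.5

The magenta cone was near (3.9, 3.3) before and (6.4, 3.4) after, so it travelled √(2.5² + 0.1²) ≈ 2.5 units.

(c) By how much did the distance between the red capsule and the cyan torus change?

-1.0

The distance was about 6.4 in the first image and 5.4 in the second, so they moved 1.0 units closer together.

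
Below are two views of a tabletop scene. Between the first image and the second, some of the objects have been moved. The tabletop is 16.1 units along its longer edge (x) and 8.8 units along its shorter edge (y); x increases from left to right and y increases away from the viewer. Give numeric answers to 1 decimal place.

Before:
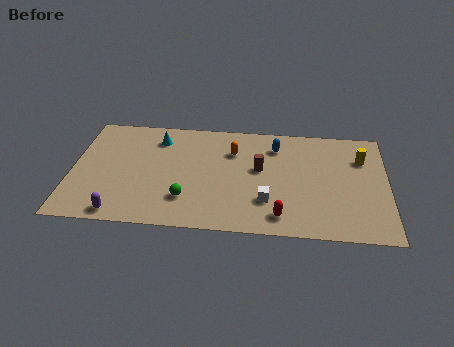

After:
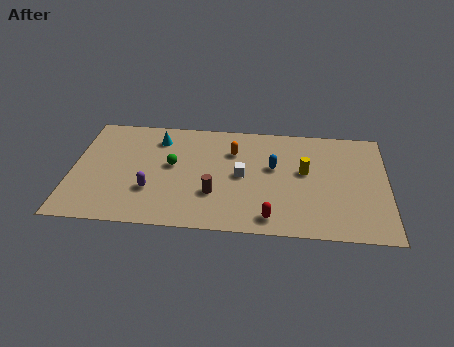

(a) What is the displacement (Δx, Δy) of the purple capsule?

(1.5, 1.9)

The purple capsule started near (2.6, 0.9) and ended near (4.1, 2.8).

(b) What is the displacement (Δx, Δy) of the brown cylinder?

(-2.3, -2.2)

The brown cylinder was at about (9.6, 5.0) and moved to about (7.3, 2.8).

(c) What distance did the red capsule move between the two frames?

0.5

The red capsule was near (10.7, 1.4) before and (10.2, 1.2) after, so it travelled √(0.5² + 0.2²) ≈ 0.5 units.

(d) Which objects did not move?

the cyan cone and the orange capsule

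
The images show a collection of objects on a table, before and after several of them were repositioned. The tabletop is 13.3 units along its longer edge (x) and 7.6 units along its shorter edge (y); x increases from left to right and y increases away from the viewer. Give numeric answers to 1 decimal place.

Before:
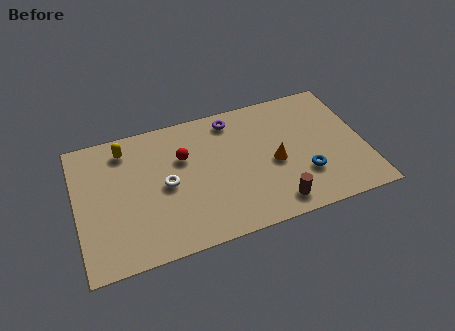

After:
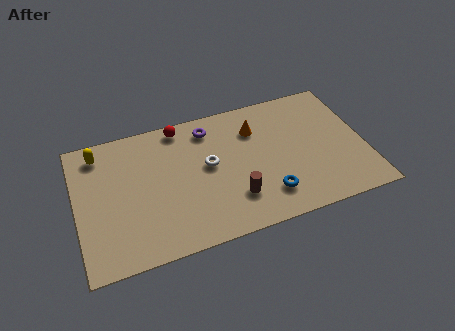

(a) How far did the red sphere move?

1.8

The red sphere was near (5.0, 5.0) before and (5.0, 6.8) after, so it travelled √(0.0² + 1.8²) ≈ 1.8 units.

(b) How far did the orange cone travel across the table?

2.3

From (9.1, 3.4) to (8.4, 5.6), the orange cone covered √(0.7² + 2.2²) ≈ 2.3 units.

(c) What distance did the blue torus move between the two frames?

1.9

From (10.4, 2.3) to (8.6, 1.7), the blue torus covered √(1.8² + 0.6²) ≈ 1.9 units.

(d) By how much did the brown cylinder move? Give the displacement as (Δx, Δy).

(-1.8, 0.9)

From the two frames, the brown cylinder sits at roughly (8.9, 1.1) before and (7.1, 2.0) after.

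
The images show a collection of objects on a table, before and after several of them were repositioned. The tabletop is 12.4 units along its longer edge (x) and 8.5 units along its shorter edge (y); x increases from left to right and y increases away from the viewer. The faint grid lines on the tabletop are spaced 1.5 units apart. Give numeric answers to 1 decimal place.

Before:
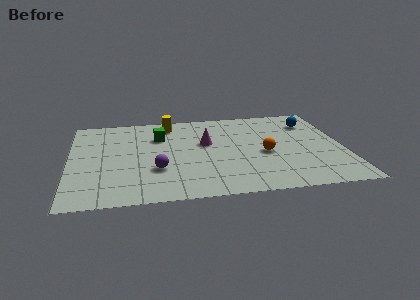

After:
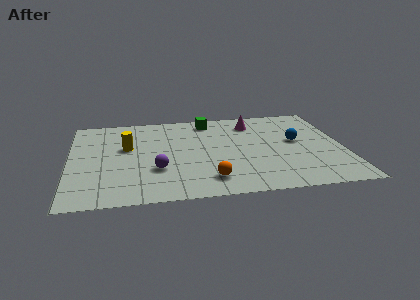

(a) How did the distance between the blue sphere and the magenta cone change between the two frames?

-2.3

They were about 5.1 units apart before and 2.8 after — 2.3 units closer together.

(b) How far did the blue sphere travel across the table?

2.0

From (11.1, 6.5) to (10.3, 4.7), the blue sphere covered √(0.8² + 1.8²) ≈ 2.0 units.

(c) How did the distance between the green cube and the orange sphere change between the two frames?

+0.5

The distance was about 5.2 in the first image and 5.7 in the second, so they moved 0.5 units further apart.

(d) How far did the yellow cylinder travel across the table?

2.9

The yellow cylinder was near (4.6, 7.2) before and (2.6, 5.1) after, so it travelled √(2.0² + 2.1²) ≈ 2.9 units.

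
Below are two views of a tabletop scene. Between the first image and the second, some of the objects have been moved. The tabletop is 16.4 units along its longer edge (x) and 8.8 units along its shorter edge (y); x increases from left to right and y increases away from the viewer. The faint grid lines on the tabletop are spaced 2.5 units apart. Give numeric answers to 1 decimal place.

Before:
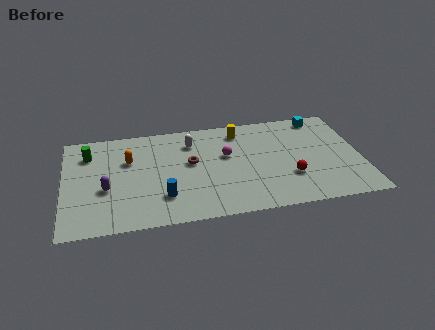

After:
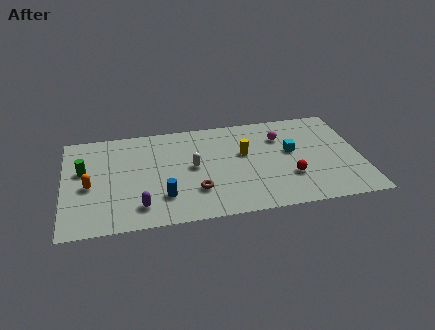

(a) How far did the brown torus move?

2.5

The brown torus was near (7.0, 5.0) before and (7.2, 2.5) after, so it travelled √(0.2² + 2.5²) ≈ 2.5 units.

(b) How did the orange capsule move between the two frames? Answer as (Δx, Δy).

(-2.2, -1.9)

From the two frames, the orange capsule sits at roughly (3.6, 5.8) before and (1.4, 3.9) after.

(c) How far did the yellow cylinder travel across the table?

2.0

The yellow cylinder moved from about (9.8, 7.3) to (10.0, 5.3), a distance of √(0.2² + 2.0²) ≈ 2.0.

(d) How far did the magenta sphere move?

3.3

From (9.0, 5.3) to (12.1, 6.4), the magenta sphere covered √(3.1² + 1.1²) ≈ 3.3 units.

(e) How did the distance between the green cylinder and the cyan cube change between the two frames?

-1.5

The distance was about 13.0 in the first image and 11.5 in the second, so they moved 1.5 units closer together.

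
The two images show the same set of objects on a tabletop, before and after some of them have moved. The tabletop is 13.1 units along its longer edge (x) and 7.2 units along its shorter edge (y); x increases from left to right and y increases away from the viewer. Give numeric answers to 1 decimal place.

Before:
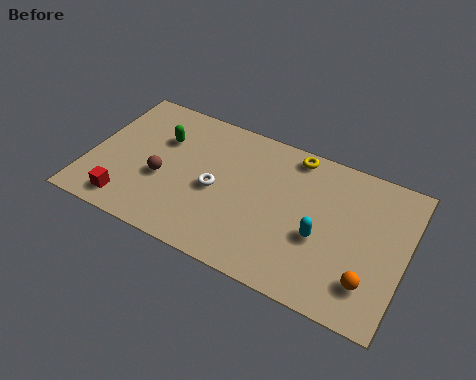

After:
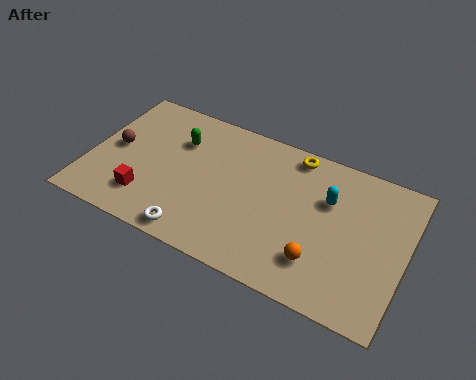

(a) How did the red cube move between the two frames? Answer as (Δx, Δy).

(0.7, 0.6)

The red cube started near (1.9, 1.1) and ended near (2.6, 1.7).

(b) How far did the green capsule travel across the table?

0.7

The green capsule was near (2.8, 4.9) before and (3.5, 5.1) after, so it travelled √(0.7² + 0.2²) ≈ 0.7 units.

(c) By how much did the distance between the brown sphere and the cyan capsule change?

+2.3

They were about 6.6 units apart before and 8.9 after — 2.3 units further apart.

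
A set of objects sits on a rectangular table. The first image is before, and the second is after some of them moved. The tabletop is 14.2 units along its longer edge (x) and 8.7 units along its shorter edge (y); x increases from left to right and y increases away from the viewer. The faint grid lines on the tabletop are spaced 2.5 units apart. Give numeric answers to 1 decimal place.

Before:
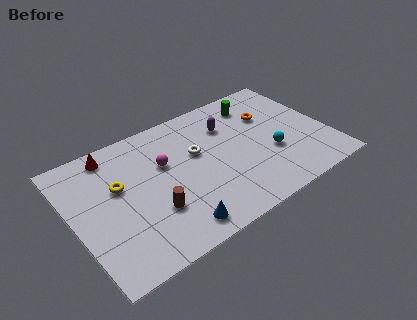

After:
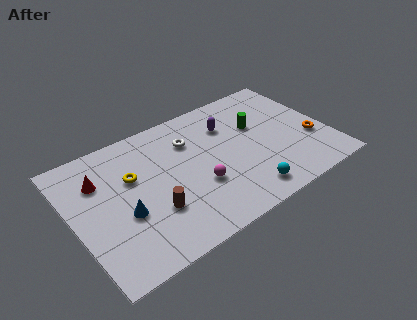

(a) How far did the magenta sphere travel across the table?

2.8

The magenta sphere moved from about (5.2, 5.5) to (6.7, 3.1), a distance of √(1.5² + 2.4²) ≈ 2.8.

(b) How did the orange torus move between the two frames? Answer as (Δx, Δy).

(1.9, -2.8)

The orange torus was at about (11.3, 5.9) and moved to about (13.2, 3.1).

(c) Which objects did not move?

the brown cylinder and the purple capsule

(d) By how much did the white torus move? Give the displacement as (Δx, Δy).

(-0.2, 1.0)

The white torus started near (7.0, 5.3) and ended near (6.8, 6.3).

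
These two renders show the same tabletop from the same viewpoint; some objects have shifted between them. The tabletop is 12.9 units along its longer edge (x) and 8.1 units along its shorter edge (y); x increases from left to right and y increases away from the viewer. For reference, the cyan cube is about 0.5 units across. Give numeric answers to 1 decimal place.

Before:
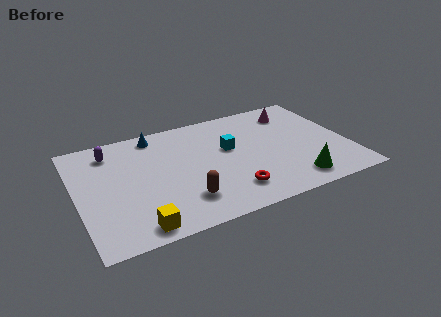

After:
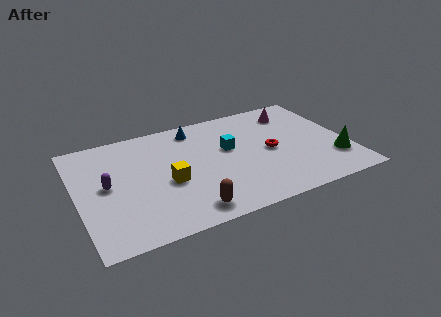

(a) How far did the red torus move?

3.1

The red torus moved from about (7.0, 1.7) to (9.2, 3.9), a distance of √(2.2² + 2.2²) ≈ 3.1.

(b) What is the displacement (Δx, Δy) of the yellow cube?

(1.7, 2.5)

The yellow cube started near (2.5, 0.9) and ended near (4.2, 3.4).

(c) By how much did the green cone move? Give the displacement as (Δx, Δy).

(2.1, 0.9)

The green cone was at about (10.0, 1.3) and moved to about (12.1, 2.2).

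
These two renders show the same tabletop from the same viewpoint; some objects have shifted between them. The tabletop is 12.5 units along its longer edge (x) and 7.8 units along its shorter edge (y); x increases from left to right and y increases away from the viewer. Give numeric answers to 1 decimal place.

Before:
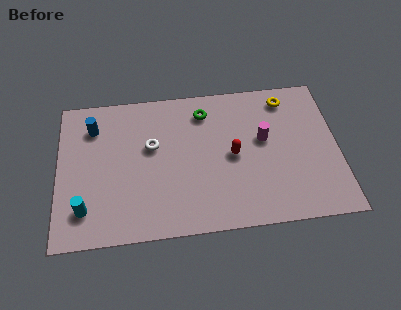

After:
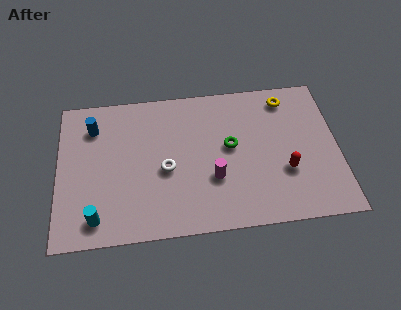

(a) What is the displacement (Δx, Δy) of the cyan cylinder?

(0.5, -0.5)

The cyan cylinder started near (1.2, 1.7) and ended near (1.7, 1.2).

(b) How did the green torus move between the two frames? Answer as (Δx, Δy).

(1.1, -2.0)

From the two frames, the green torus sits at roughly (6.6, 6.3) before and (7.7, 4.3) after.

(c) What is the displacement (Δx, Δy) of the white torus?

(0.6, -1.3)

The white torus was at about (4.2, 4.7) and moved to about (4.8, 3.4).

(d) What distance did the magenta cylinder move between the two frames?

2.9

The magenta cylinder was near (9.2, 4.5) before and (6.9, 2.7) after, so it travelled √(2.3² + 1.8²) ≈ 2.9 units.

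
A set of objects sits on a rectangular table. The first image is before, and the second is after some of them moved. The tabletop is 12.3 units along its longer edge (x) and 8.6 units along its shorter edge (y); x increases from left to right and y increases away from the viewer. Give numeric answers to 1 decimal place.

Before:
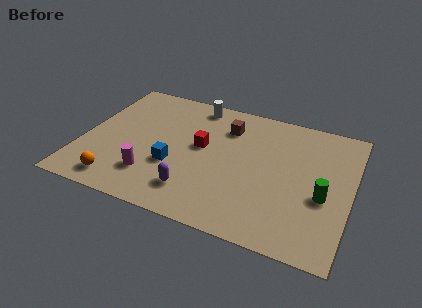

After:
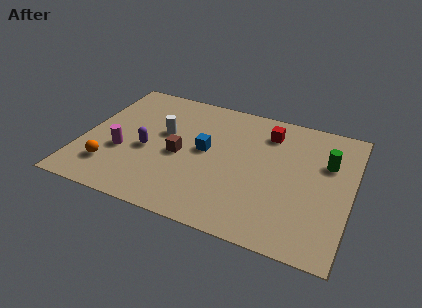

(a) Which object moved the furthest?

the red cube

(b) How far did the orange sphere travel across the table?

0.9

From (2.0, 1.2) to (1.5, 2.0), the orange sphere covered √(0.5² + 0.8²) ≈ 0.9 units.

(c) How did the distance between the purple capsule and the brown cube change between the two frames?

-3.3

They were about 4.8 units apart before and 1.5 after — 3.3 units closer together.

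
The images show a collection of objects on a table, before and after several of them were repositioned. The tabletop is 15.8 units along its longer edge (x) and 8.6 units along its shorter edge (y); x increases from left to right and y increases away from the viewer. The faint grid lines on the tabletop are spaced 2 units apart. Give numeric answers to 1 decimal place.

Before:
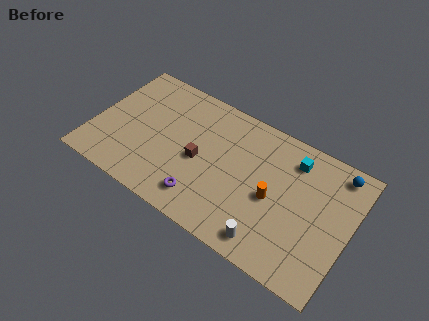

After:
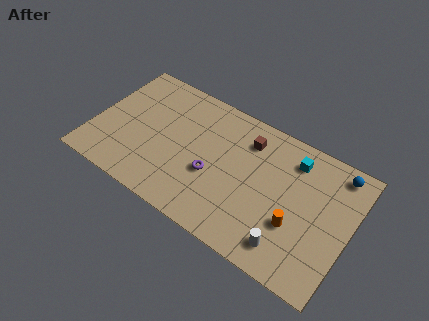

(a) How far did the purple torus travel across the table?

1.8

The purple torus moved from about (7.2, 1.6) to (7.5, 3.4), a distance of √(0.3² + 1.8²) ≈ 1.8.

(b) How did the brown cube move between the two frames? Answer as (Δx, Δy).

(2.6, 2.8)

From the two frames, the brown cube sits at roughly (6.6, 3.9) before and (9.2, 6.7) after.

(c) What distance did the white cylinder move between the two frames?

1.1

From (11.4, 1.2) to (12.5, 1.5), the white cylinder covered √(1.1² + 0.3²) ≈ 1.1 units.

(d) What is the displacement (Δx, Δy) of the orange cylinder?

(1.5, -0.9)

From the two frames, the orange cylinder sits at roughly (11.2, 3.9) before and (12.7, 3.0) after.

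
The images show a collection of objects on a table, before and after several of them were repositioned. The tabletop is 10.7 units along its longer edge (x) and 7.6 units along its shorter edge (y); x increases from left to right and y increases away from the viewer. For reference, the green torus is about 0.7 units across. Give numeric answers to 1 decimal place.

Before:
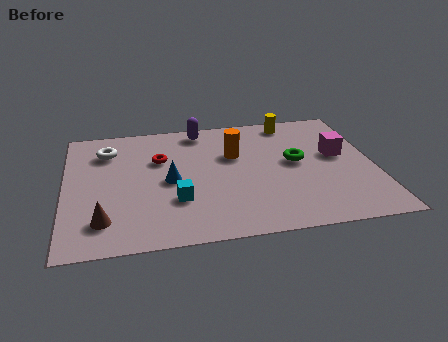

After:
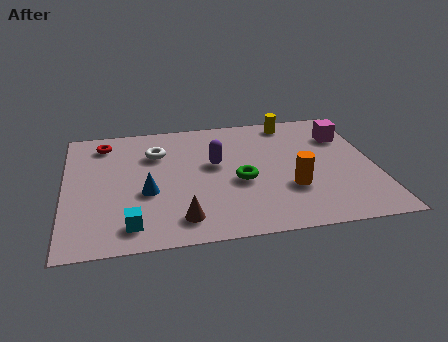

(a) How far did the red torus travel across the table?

2.3

The red torus was near (3.3, 5.0) before and (1.4, 6.3) after, so it travelled √(1.9² + 1.3²) ≈ 2.3 units.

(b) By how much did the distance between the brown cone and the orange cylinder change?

-1.7

The distance was about 5.7 in the first image and 4.0 in the second, so they moved 1.7 units closer together.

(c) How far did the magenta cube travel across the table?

1.2

The magenta cube was near (9.5, 4.3) before and (9.8, 5.5) after, so it travelled √(0.3² + 1.2²) ≈ 1.2 units.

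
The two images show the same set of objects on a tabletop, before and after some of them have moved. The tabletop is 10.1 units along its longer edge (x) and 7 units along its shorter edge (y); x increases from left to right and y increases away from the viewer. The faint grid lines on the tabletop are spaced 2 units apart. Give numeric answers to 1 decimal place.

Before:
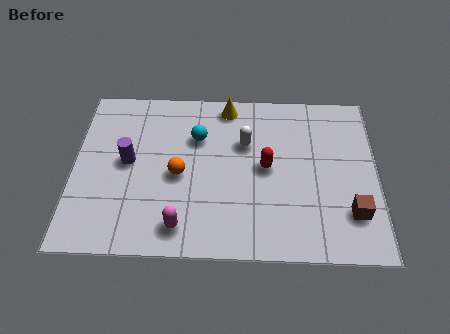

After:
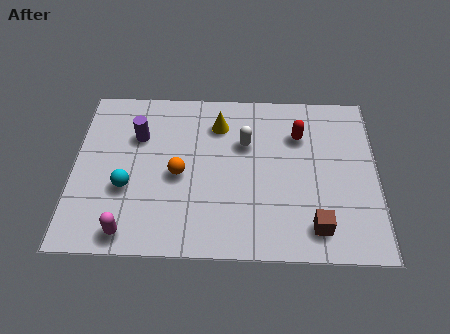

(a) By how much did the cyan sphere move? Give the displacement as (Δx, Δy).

(-2.3, -2.2)

From the two frames, the cyan sphere sits at roughly (4.1, 4.8) before and (1.8, 2.6) after.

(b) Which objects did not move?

the orange sphere and the white capsule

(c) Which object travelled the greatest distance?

the cyan sphere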